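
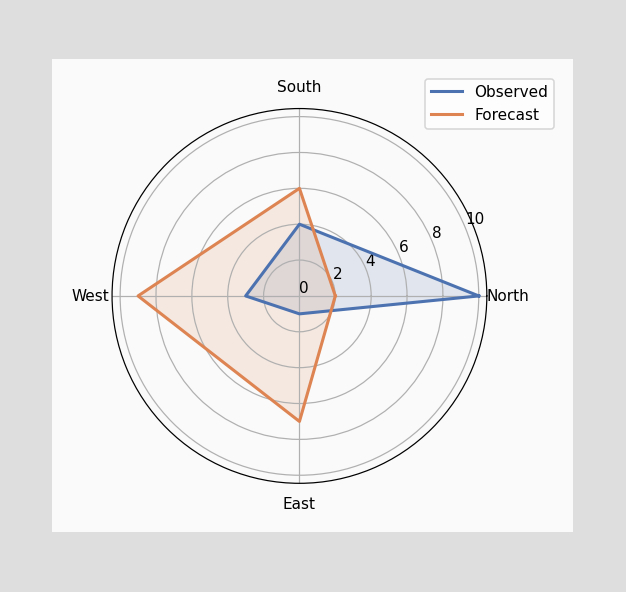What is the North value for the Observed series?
10

On the North axis, Observed reaches 10.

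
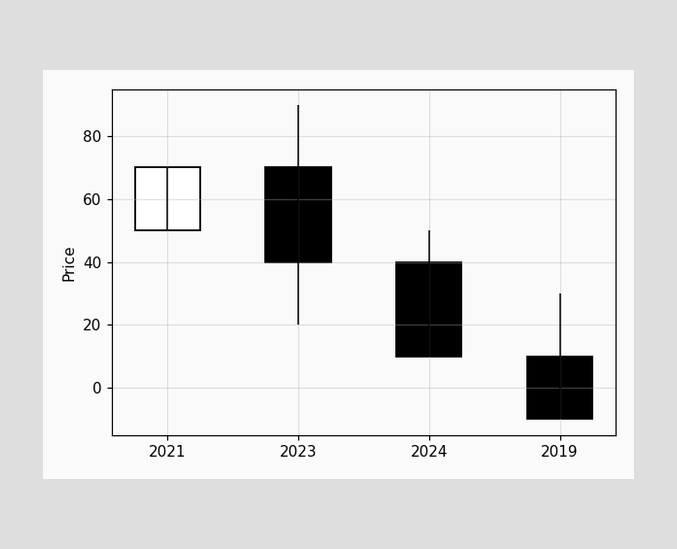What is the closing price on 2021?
The 2021 candle closes at 70.

70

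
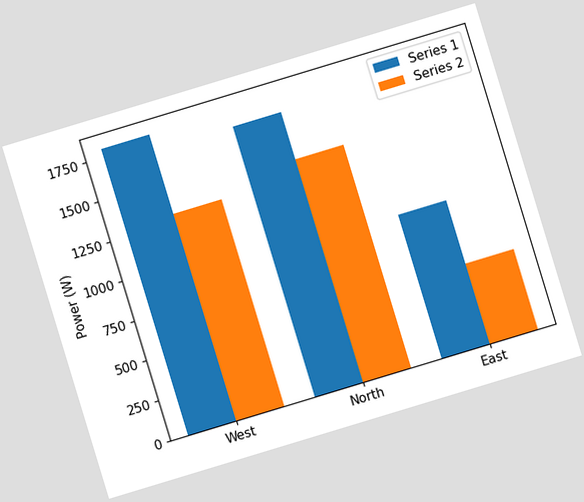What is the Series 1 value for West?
1800W

The chart is tilted about 17° counter-clockwise. The Series 1 bar at West reaches 1800W on the y-axis.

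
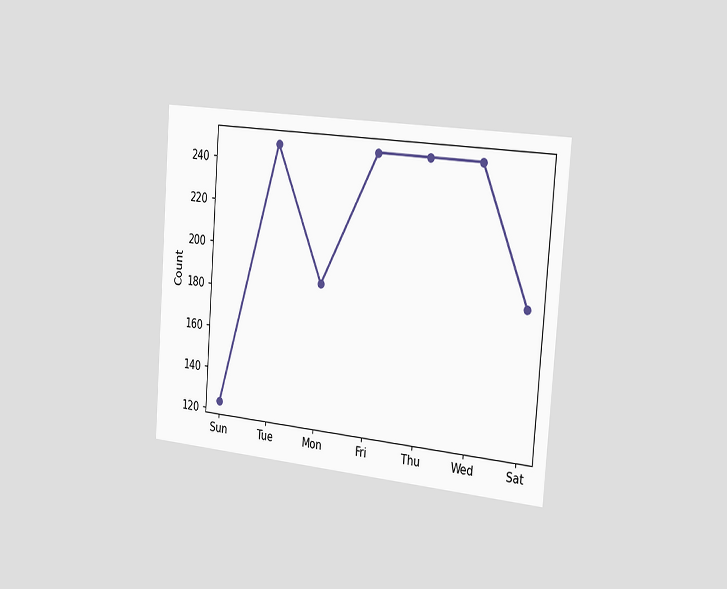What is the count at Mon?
186

The chart is tilted about 4° clockwise and viewed slightly from the right. At Mon, the line is at 186.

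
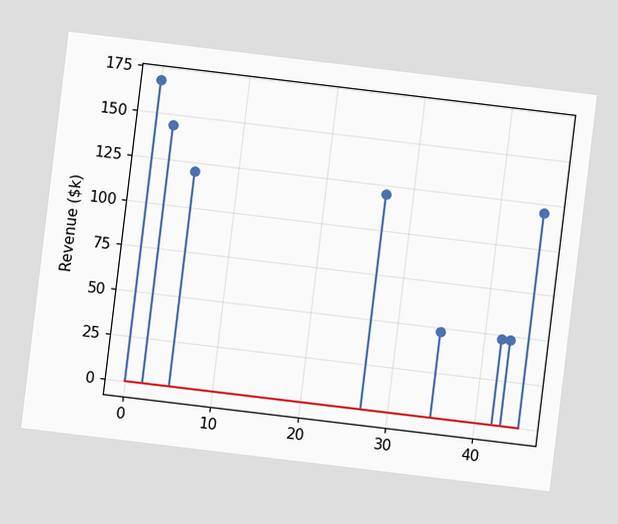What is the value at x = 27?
$120k

The chart is tilted about 7° clockwise. The stem at x=27 reaches $120k.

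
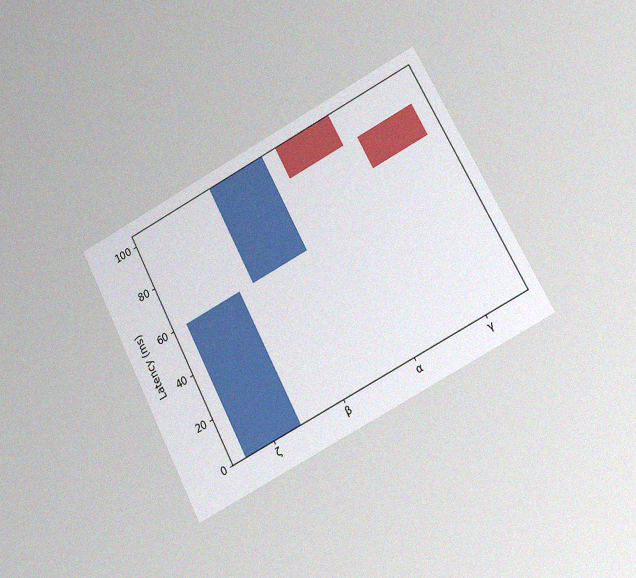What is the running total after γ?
75ms

The chart is tilted about 28° counter-clockwise and viewed at a slight angle, with some photo noise. After γ the running total reaches 75ms.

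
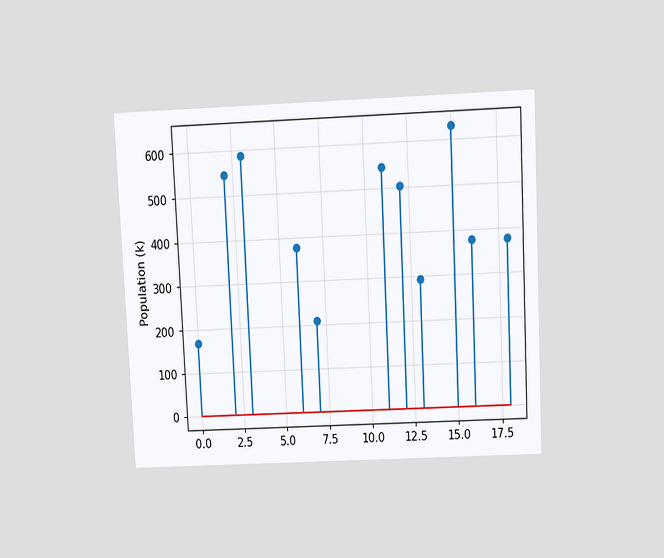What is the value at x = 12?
504k

The chart is tilted about 3° counter-clockwise and viewed slightly from above. The stem at x=12 reaches 504k.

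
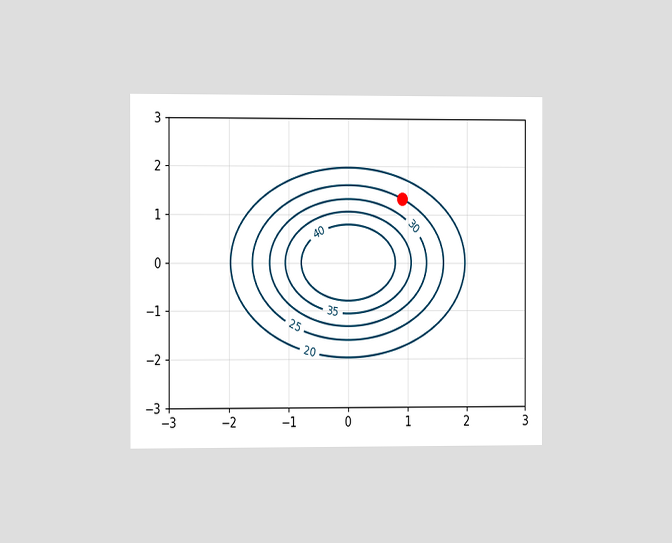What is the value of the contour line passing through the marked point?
The chart is viewed slightly from the left. The marked point sits on the contour labelled 25.

25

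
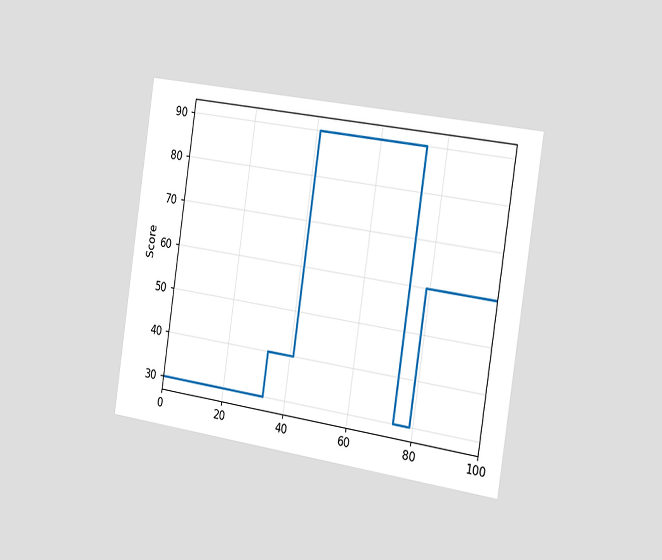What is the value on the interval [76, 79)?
30

The chart is tilted about 8° clockwise and viewed slightly from the right. On [76, 79) the step sits at 30.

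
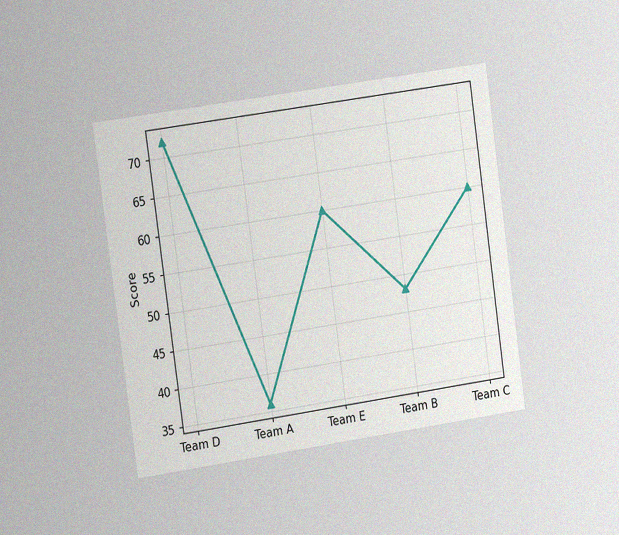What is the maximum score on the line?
72

The chart is tilted about 8° counter-clockwise and viewed slightly from the left, with some photo noise. The highest point is at Team D, and reading across to the y-axis gives 72.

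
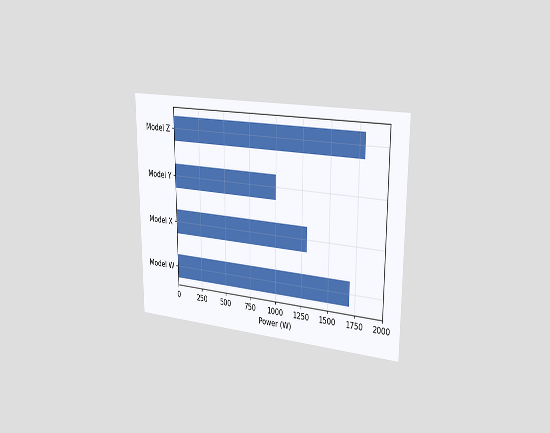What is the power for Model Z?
The chart is viewed slightly from the right. Reading along the chart's x-axis, the Model Z bar reaches 1800W.

1800W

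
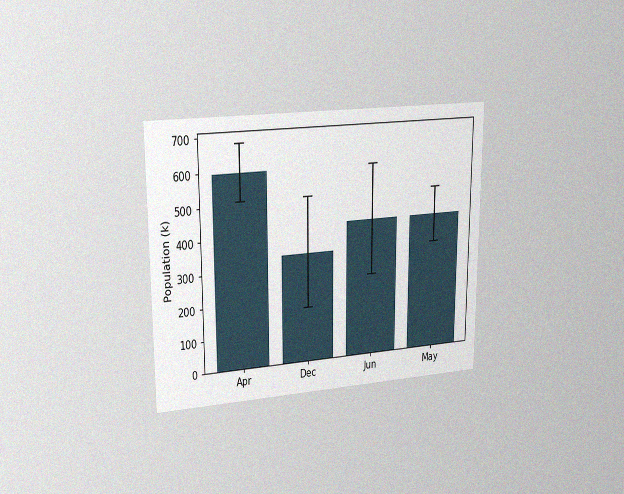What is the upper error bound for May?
510k

The chart is viewed at a slight angle, with some photo noise. The May bar's upper whisker reaches 510k.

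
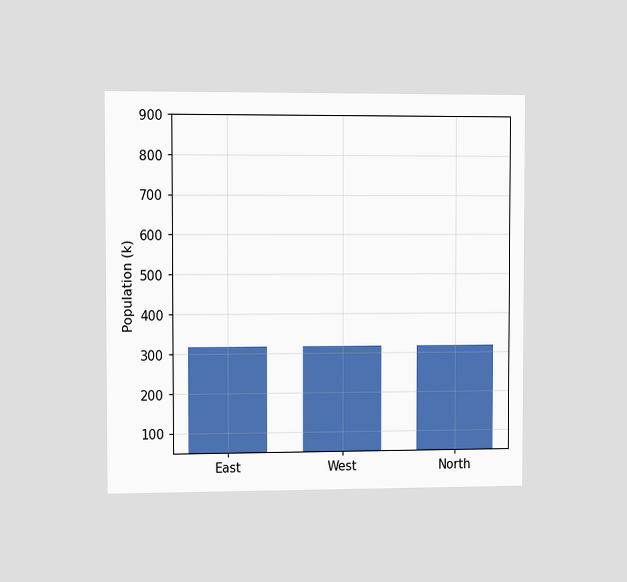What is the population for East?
The chart is viewed slightly from the left. Reading along the chart's y-axis, the East bar reaches 318k.

318k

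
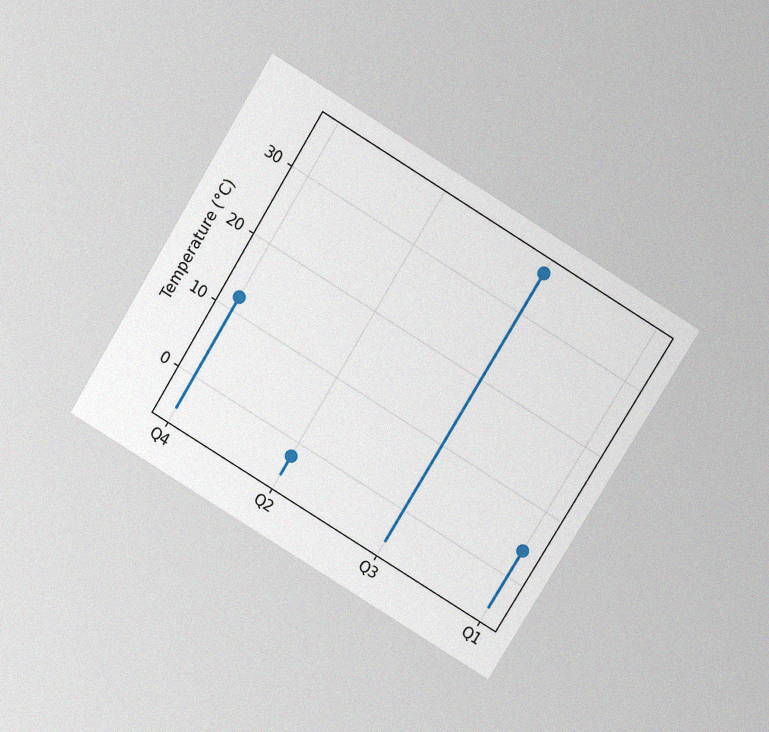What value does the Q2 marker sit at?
The chart is tilted about 31° clockwise and viewed at a slight angle, with some photo noise. The Q2 marker sits at -2°C.

-2°C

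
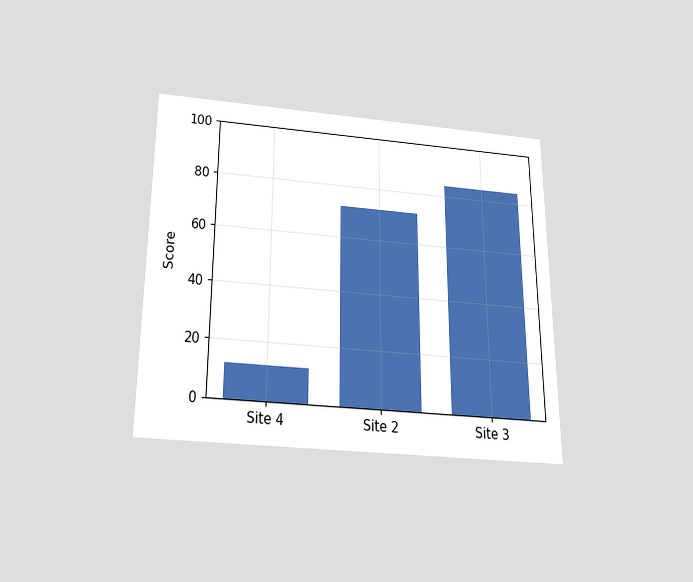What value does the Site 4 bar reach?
The chart is viewed slightly from below. Reading along the chart's y-axis, the Site 4 bar reaches 12.

12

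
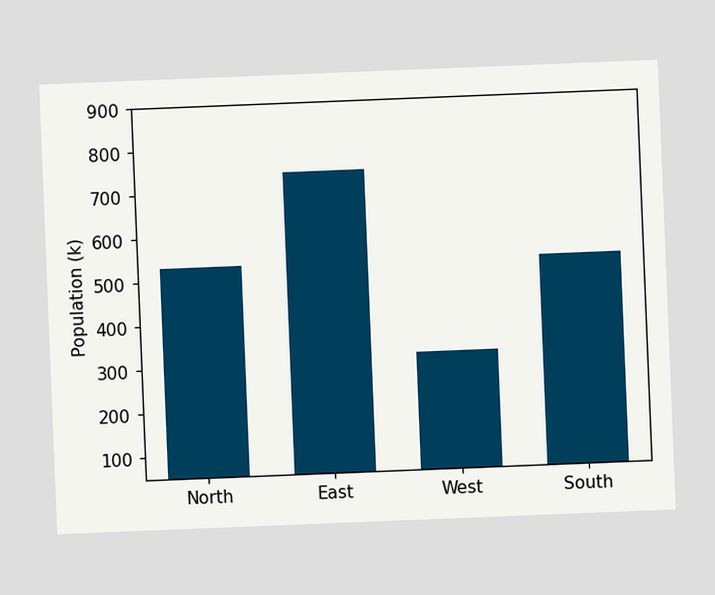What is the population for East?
742k

The chart is tilted about 2° counter-clockwise. Reading along the chart's y-axis, the East bar reaches 742k.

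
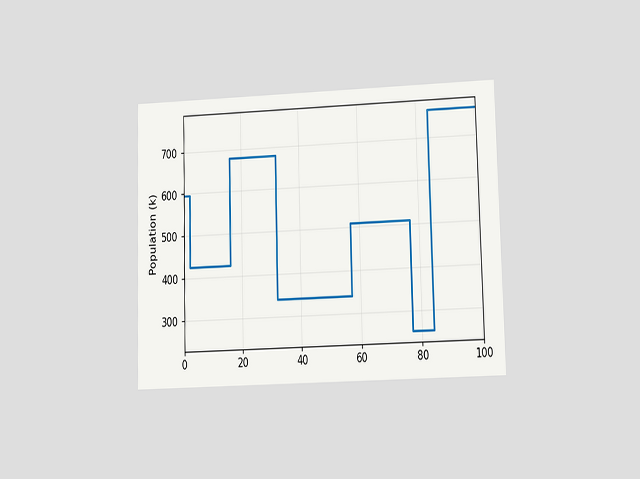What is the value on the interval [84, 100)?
765k

The chart is viewed at a slight angle. On [84, 100) the step sits at 765k.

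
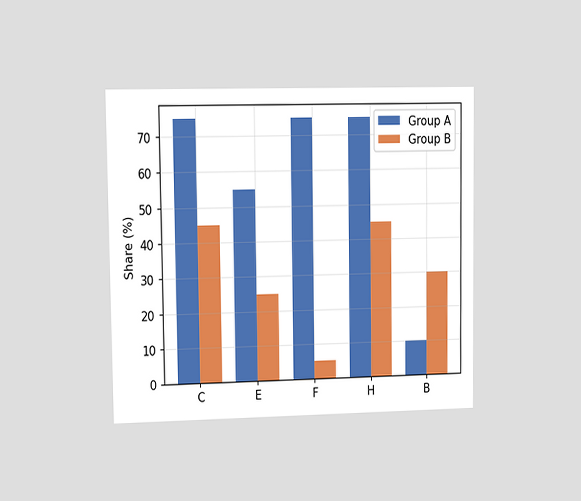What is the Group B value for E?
25%

The chart is viewed slightly from the left. The Group B bar at E reaches 25% on the y-axis.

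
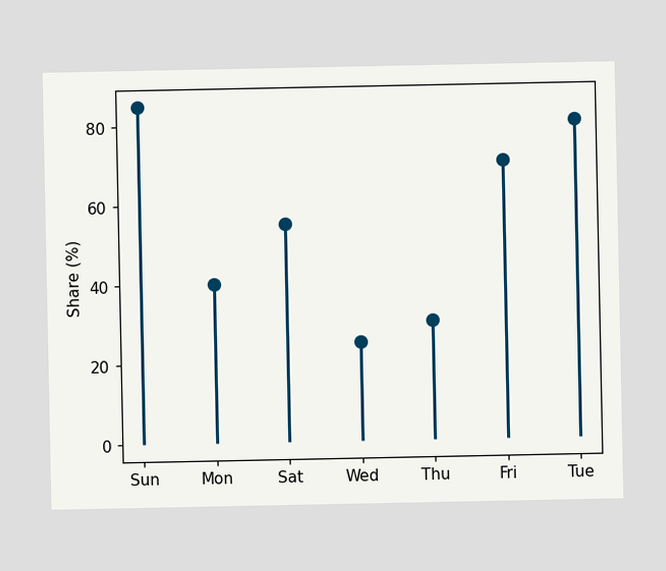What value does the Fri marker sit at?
The Fri marker sits at 70%.

70%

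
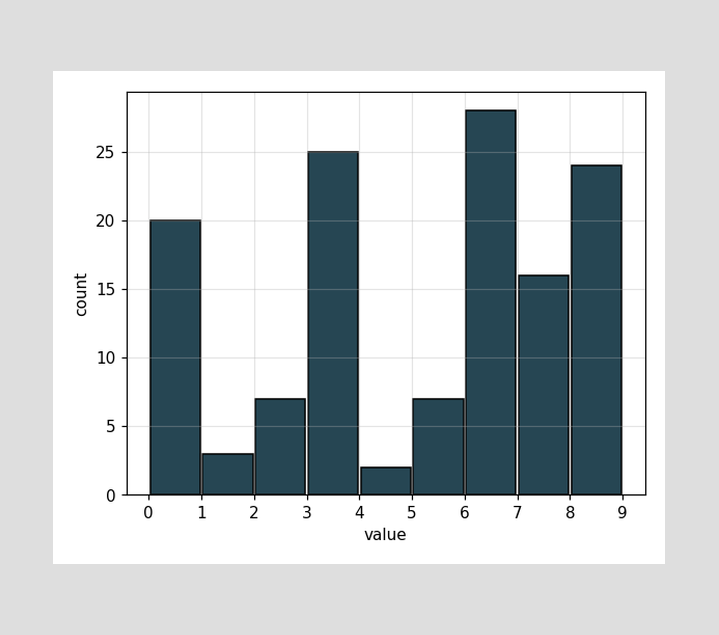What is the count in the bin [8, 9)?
24

The [8, 9) bin has height 24.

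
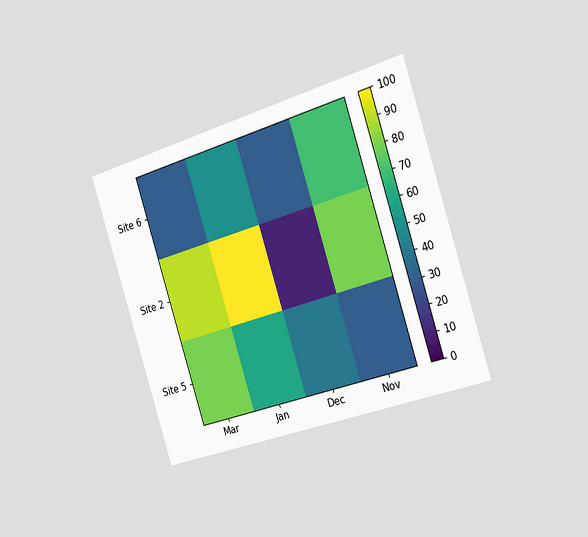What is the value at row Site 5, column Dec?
40

The chart is tilted about 18° counter-clockwise and viewed slightly from the right. Matching cell (Site 5, Dec) against the colorbar gives 40.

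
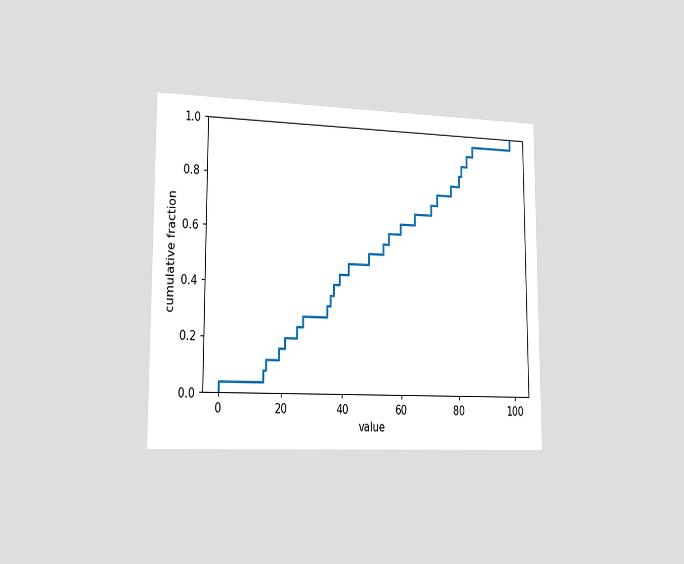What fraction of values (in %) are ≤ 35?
32%

The chart is viewed slightly from the left. At x=35 the ECDF step is at 32%.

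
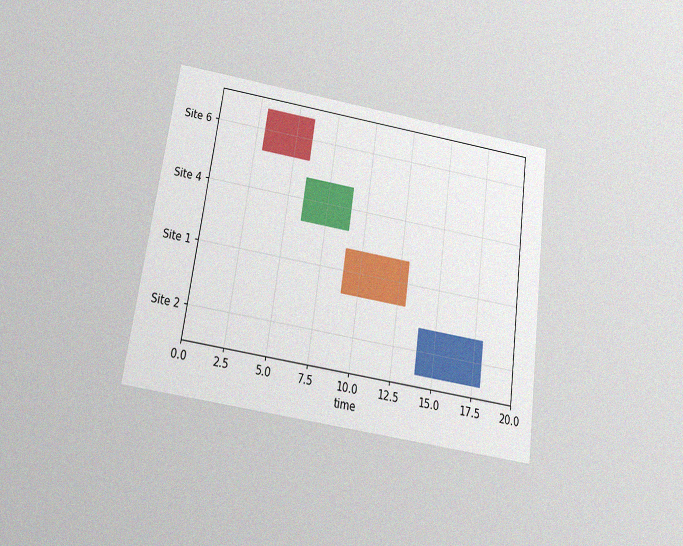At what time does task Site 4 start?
6

The chart is tilted about 8° clockwise and viewed slightly from below, with some photo noise. The Site 4 bar begins at t=6.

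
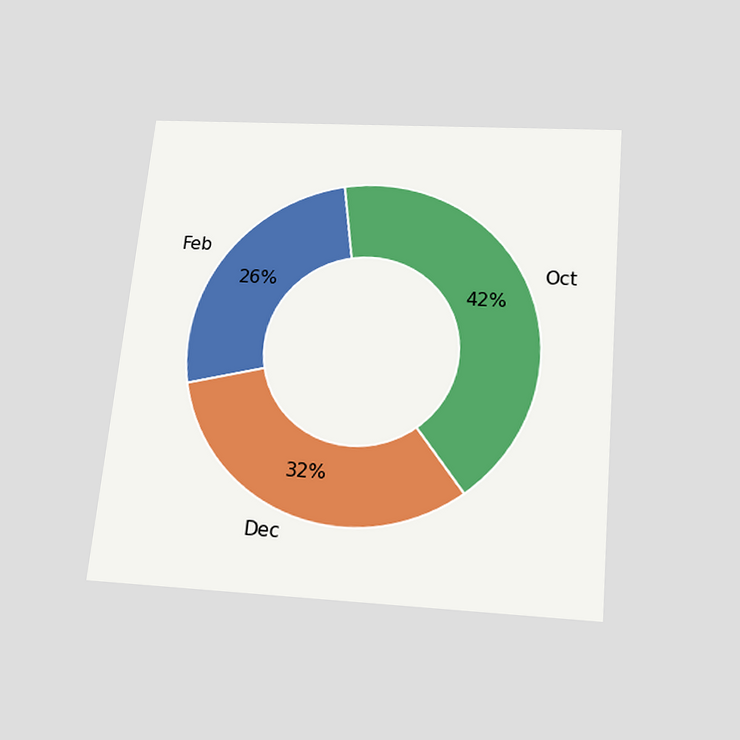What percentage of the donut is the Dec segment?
32%

The chart is tilted about 5° clockwise and viewed slightly from below. The Dec segment takes up 32% of the ring.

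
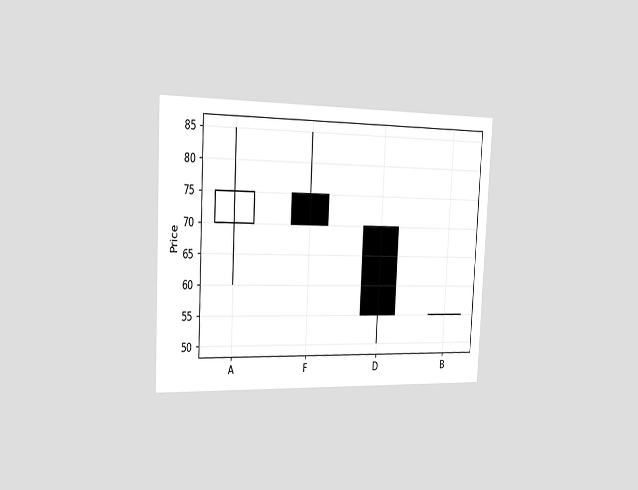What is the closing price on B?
The chart is tilted about 3° clockwise and viewed slightly from the left. The B candle closes at 55.

55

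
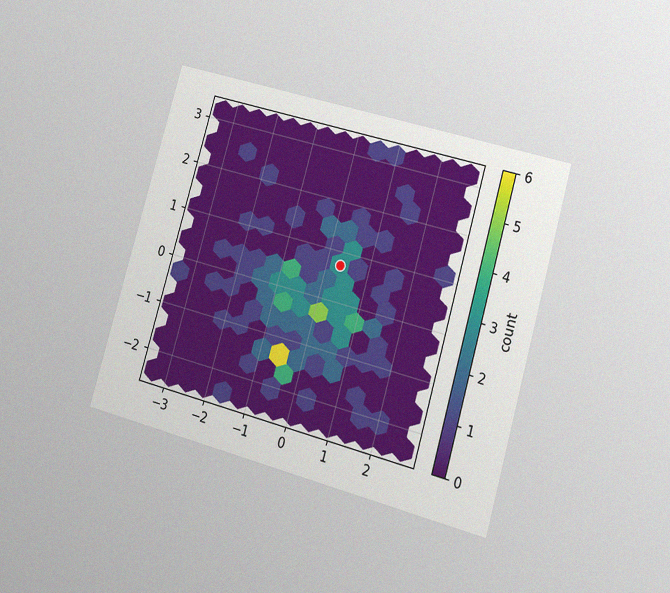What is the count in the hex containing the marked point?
The chart is tilted about 16° clockwise and viewed at a slight angle, with some photo noise. The marked hex reads 3 on the colorbar.

3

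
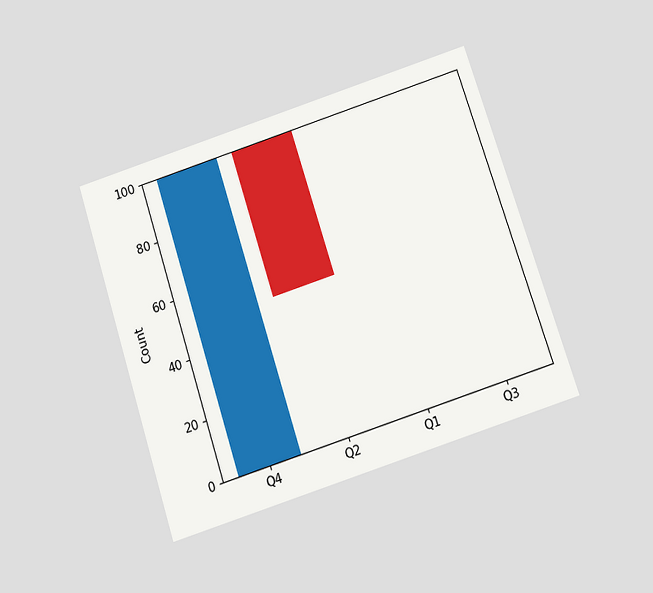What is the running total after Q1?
The chart is tilted about 18° counter-clockwise and viewed slightly from below. After Q1 the running total reaches 50.

50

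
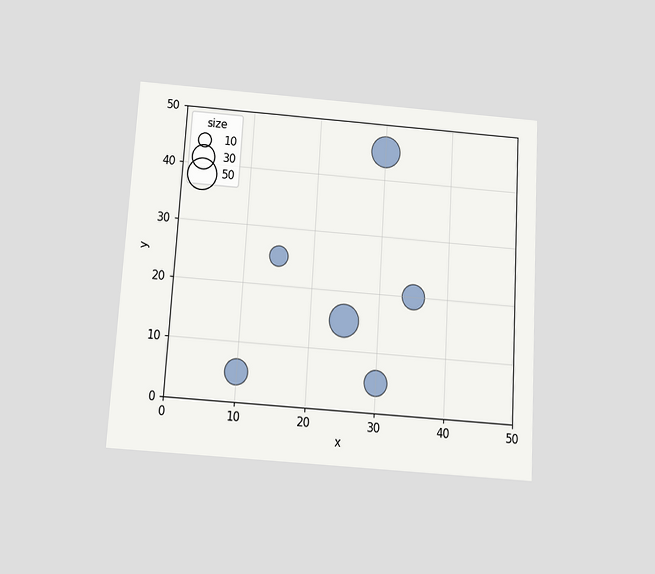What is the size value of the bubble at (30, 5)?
30

The chart is tilted about 3° clockwise and viewed slightly from below. Matching the bubble at (30, 5) against the size legend gives 30.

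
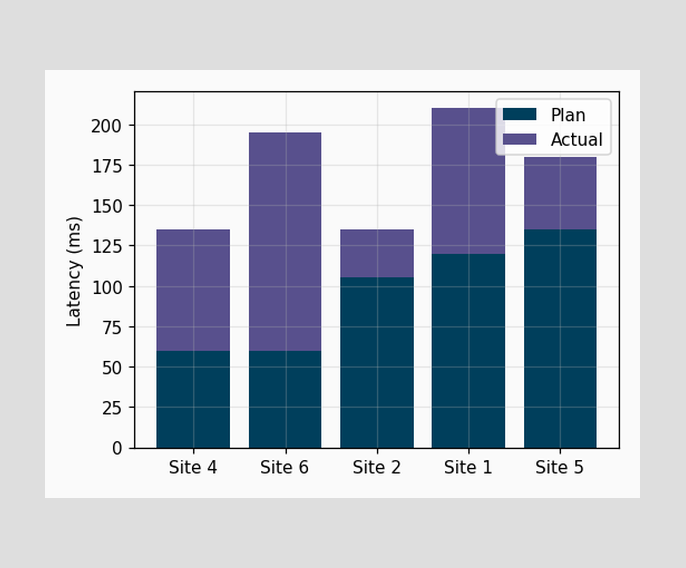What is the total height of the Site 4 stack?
The Site 4 stack's top reaches 135ms on the y-axis.

135ms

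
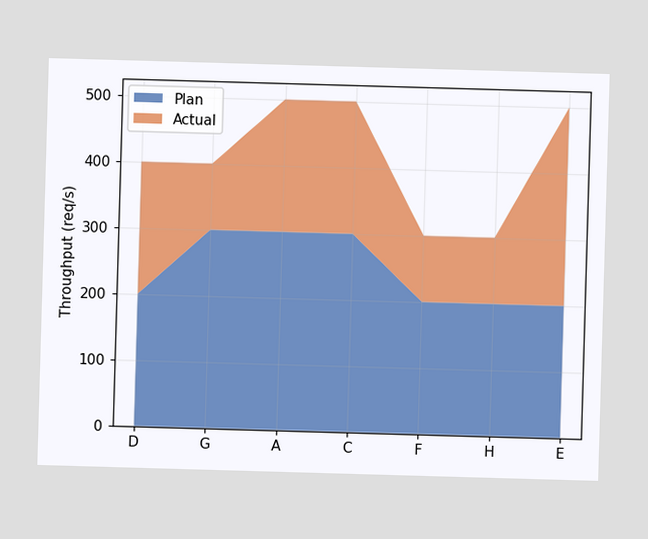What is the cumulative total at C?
The stacked total at C reaches 500req/s.

500req/s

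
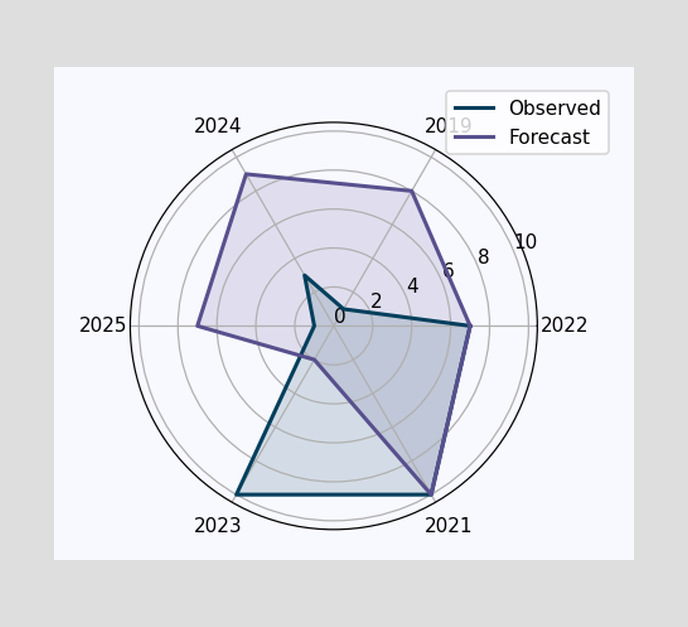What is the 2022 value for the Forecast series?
On the 2022 axis, Forecast reaches 7.

7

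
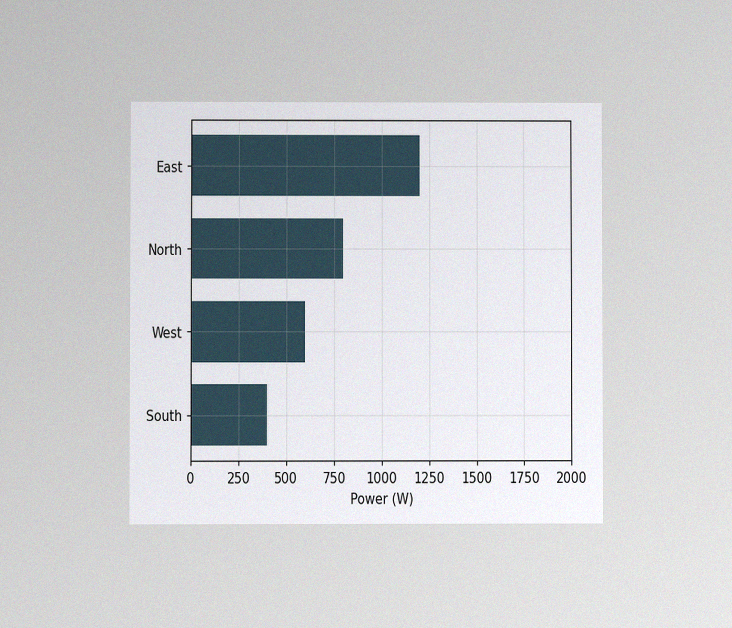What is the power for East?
The chart is viewed at a slight angle, with some photo noise. Reading along the chart's x-axis, the East bar reaches 1200W.

1200W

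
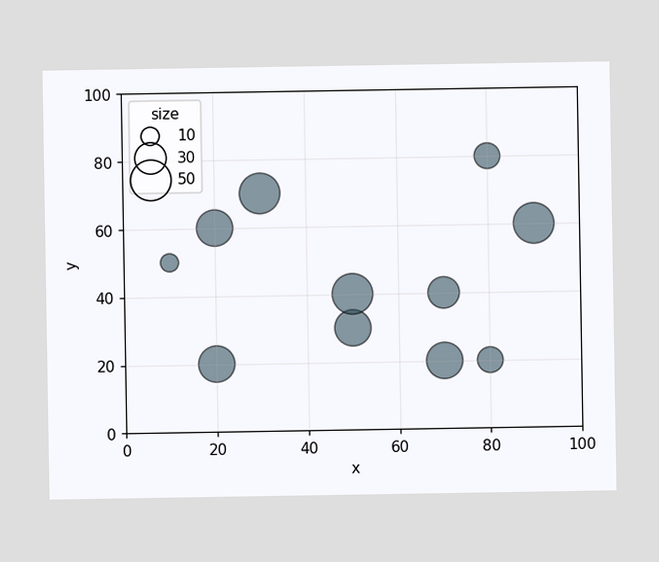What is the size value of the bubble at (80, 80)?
20

Matching the bubble at (80, 80) against the size legend gives 20.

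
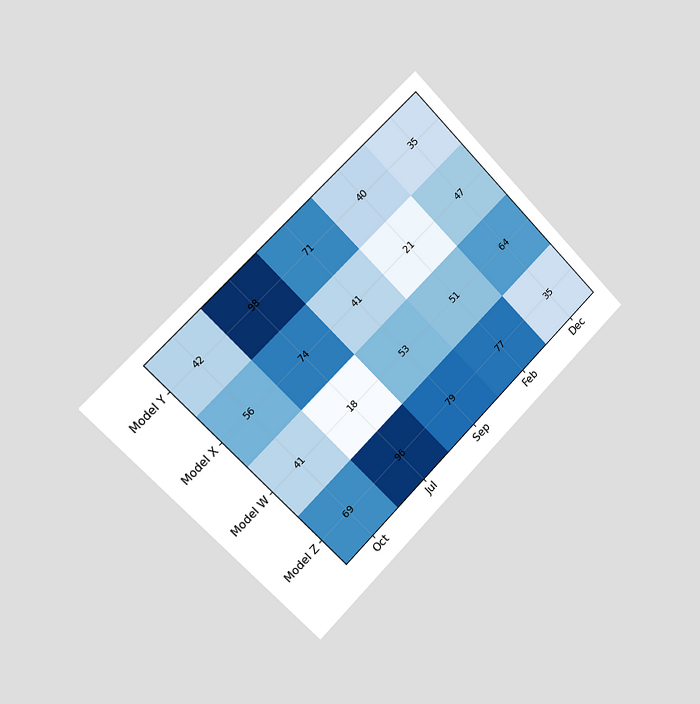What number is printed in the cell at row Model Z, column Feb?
77

The chart is tilted about 45° counter-clockwise and viewed slightly from the left. The (Model Z, Feb) cell reads 77.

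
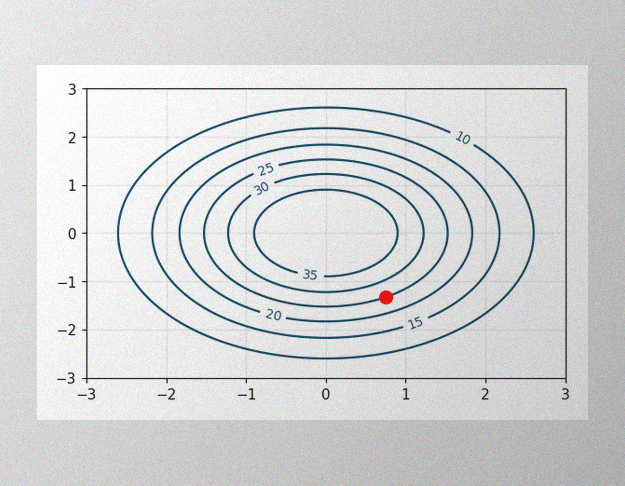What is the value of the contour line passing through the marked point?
The image has some photo noise and uneven lighting. The marked point sits on the contour labelled 25.

25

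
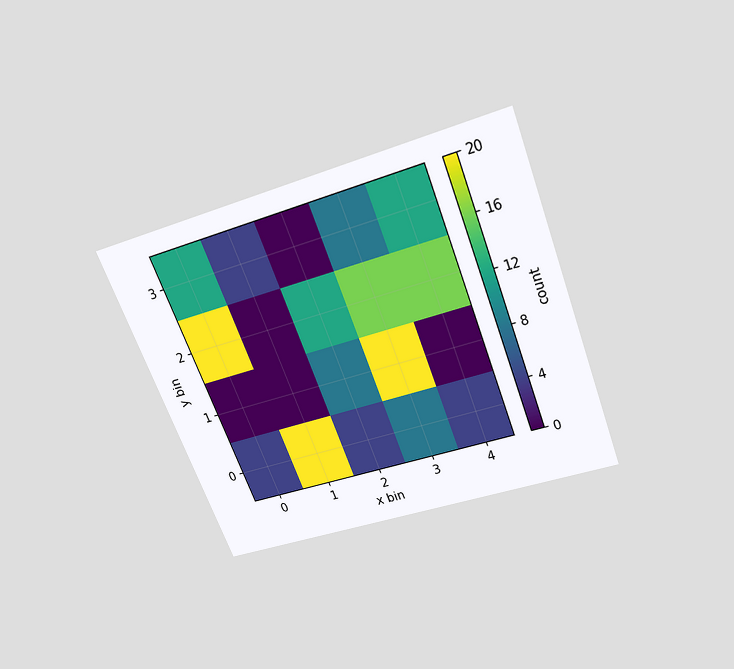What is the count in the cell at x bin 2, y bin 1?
8

The chart is tilted about 21° counter-clockwise and viewed slightly from above. Matching the cell (2, 1) against the colorbar gives 8.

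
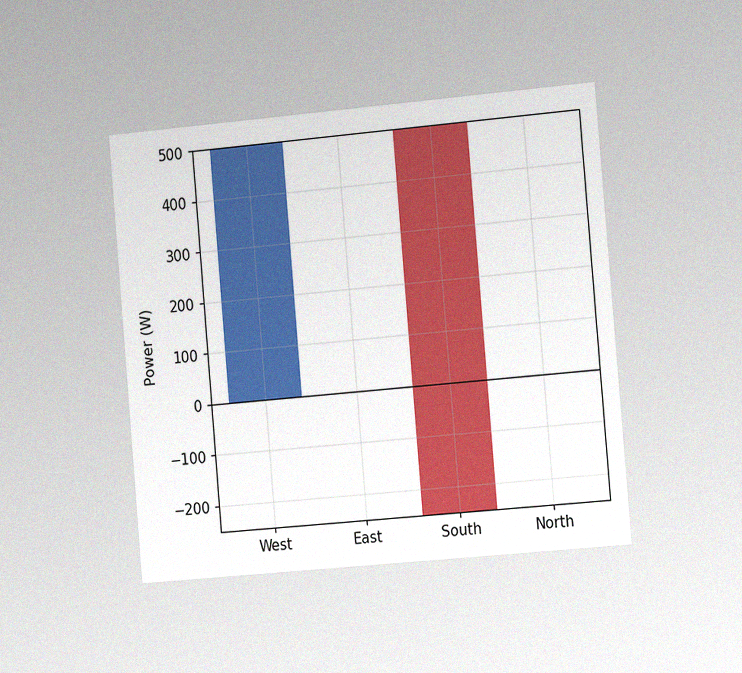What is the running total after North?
The chart is tilted about 5° counter-clockwise and viewed at a slight angle, with some photo noise. After North the running total reaches -250W.

-250W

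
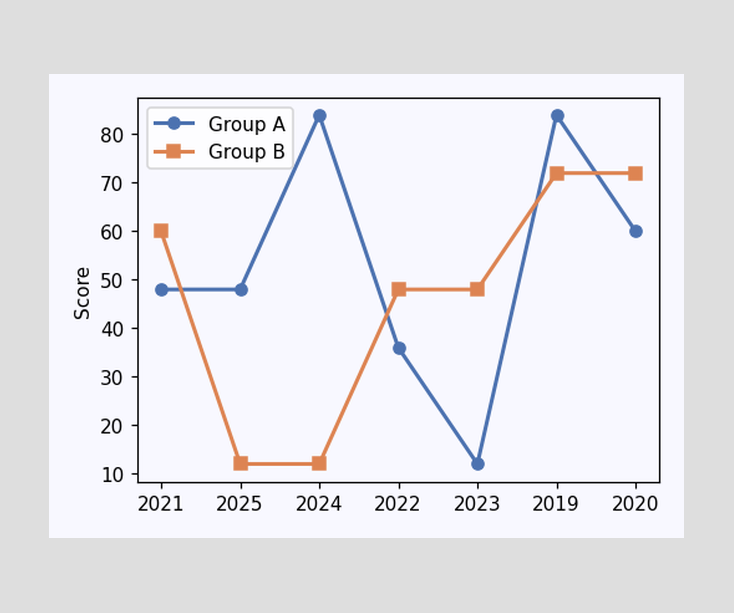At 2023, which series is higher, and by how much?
Group B, by 36

At 2023, Group B sits above the other line by 36.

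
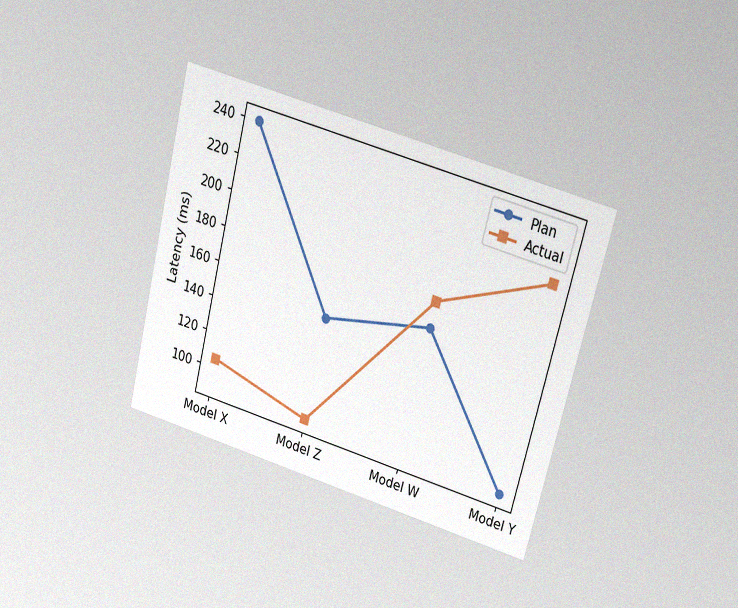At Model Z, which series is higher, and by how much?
Plan, by 60ms

The chart is tilted about 14° clockwise and viewed at a slight angle, with some photo noise. At Model Z, Plan sits above the other line by 60ms.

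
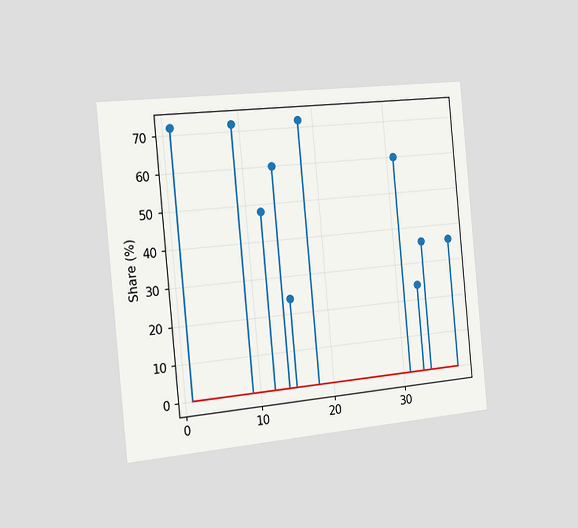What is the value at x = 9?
72%

The chart is tilted about 5° counter-clockwise and viewed slightly from the left. The stem at x=9 reaches 72%.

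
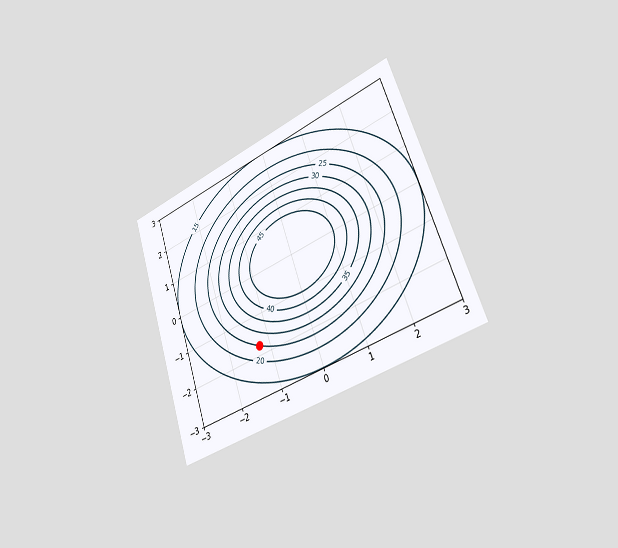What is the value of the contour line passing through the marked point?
The chart is tilted about 19° counter-clockwise and viewed slightly from the right. The marked point sits on the contour labelled 25.

25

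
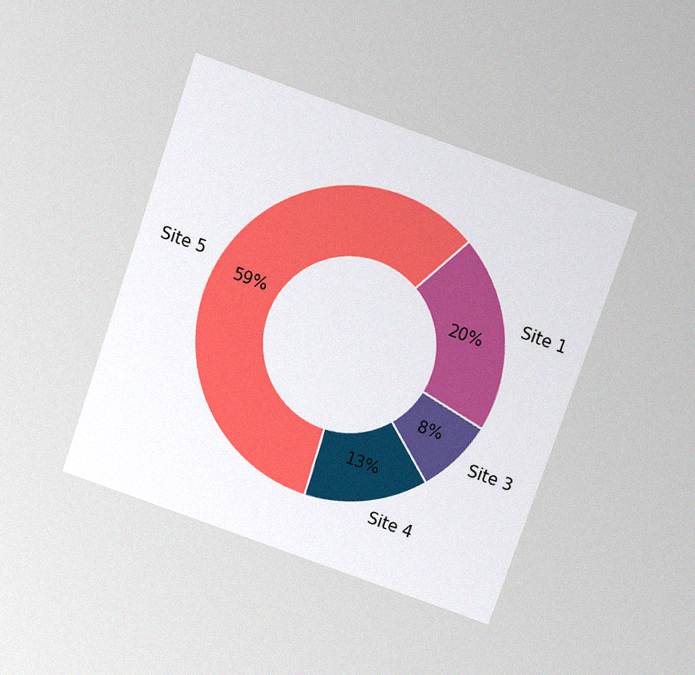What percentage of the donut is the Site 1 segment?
20%

The chart is tilted about 19° clockwise and viewed slightly from above, with some photo noise. The Site 1 segment takes up 20% of the ring.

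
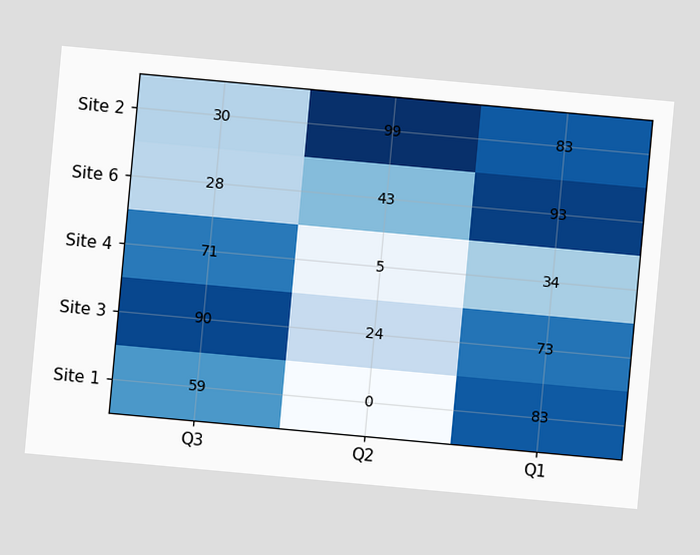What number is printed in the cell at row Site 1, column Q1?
The chart is tilted about 5° clockwise. The (Site 1, Q1) cell reads 83.

83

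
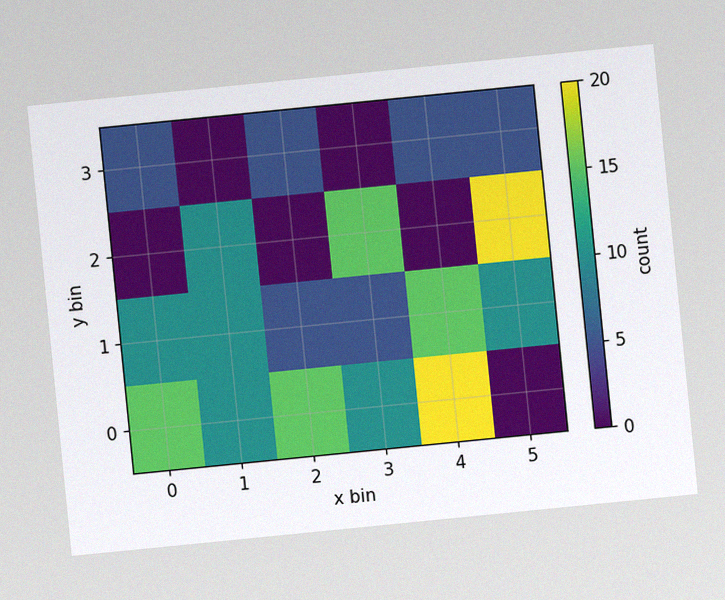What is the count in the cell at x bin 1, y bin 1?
10

The chart is tilted about 6° counter-clockwise, with some photo noise. Matching the cell (1, 1) against the colorbar gives 10.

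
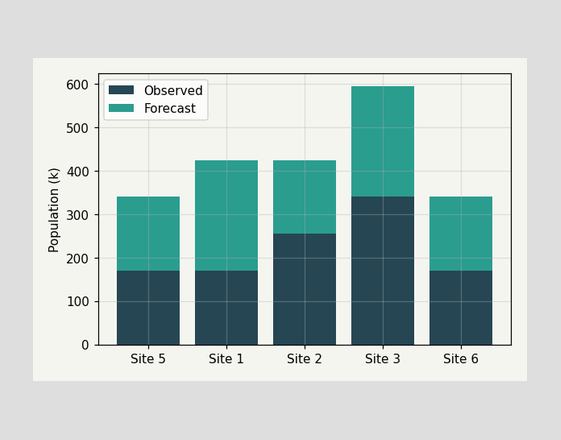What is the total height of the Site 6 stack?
The Site 6 stack's top reaches 340k on the y-axis.

340k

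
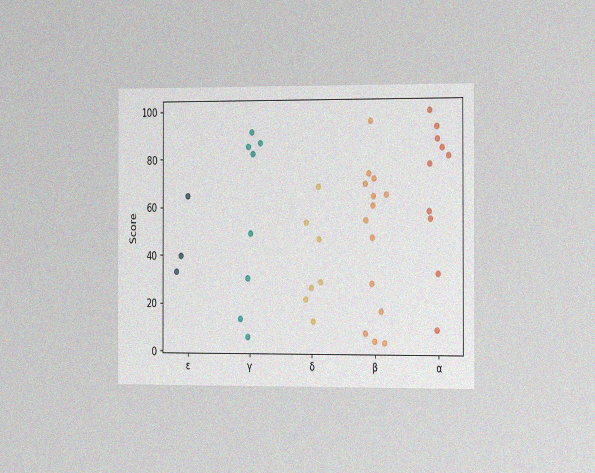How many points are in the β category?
14

The chart is viewed slightly from the right, with some photo noise. Counting the markers in the β column gives 14.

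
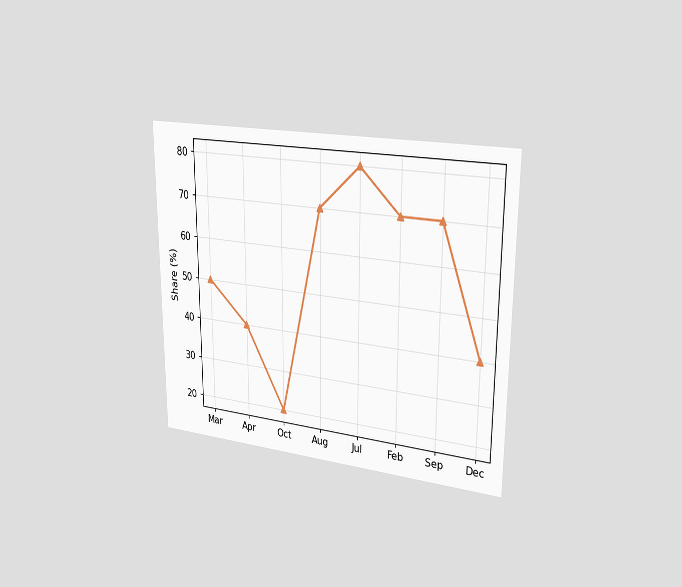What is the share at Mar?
The chart is viewed slightly from the right. At Mar, the line is at 50%.

50%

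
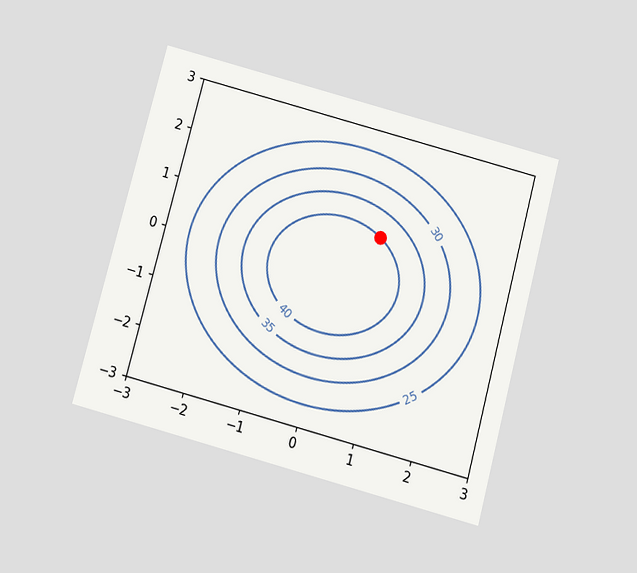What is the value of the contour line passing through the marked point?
The chart is tilted about 15° clockwise and viewed slightly from below. The marked point sits on the contour labelled 40.

40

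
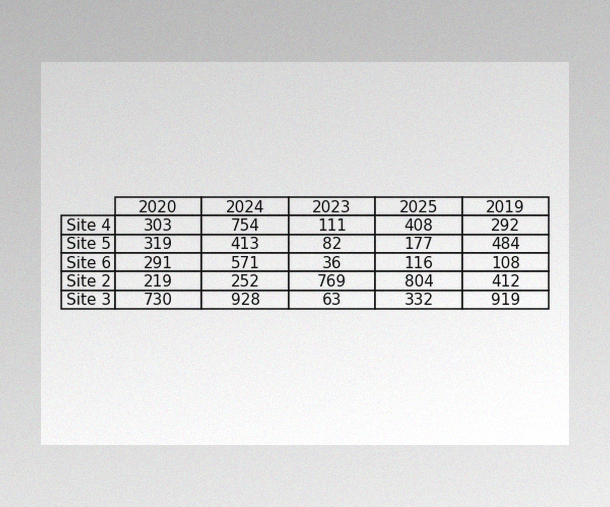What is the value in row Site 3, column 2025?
The image has some photo noise and uneven lighting. The (Site 3, 2025) cell reads 332.

332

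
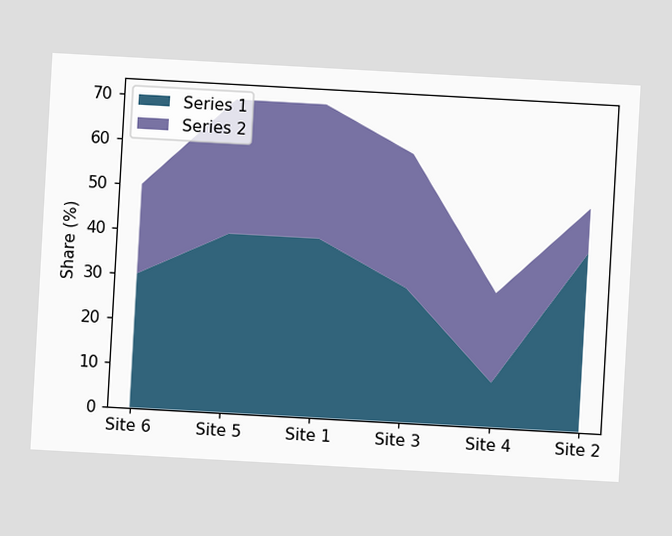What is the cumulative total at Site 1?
70%

The chart is tilted about 3° clockwise. The stacked total at Site 1 reaches 70%.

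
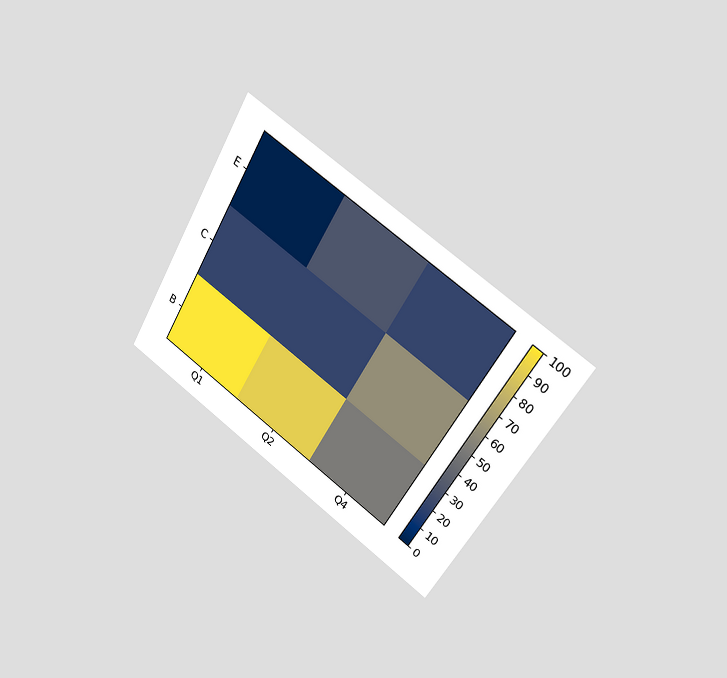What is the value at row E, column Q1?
The chart is tilted about 31° clockwise and viewed slightly from the right. Matching cell (E, Q1) against the colorbar gives 0.

0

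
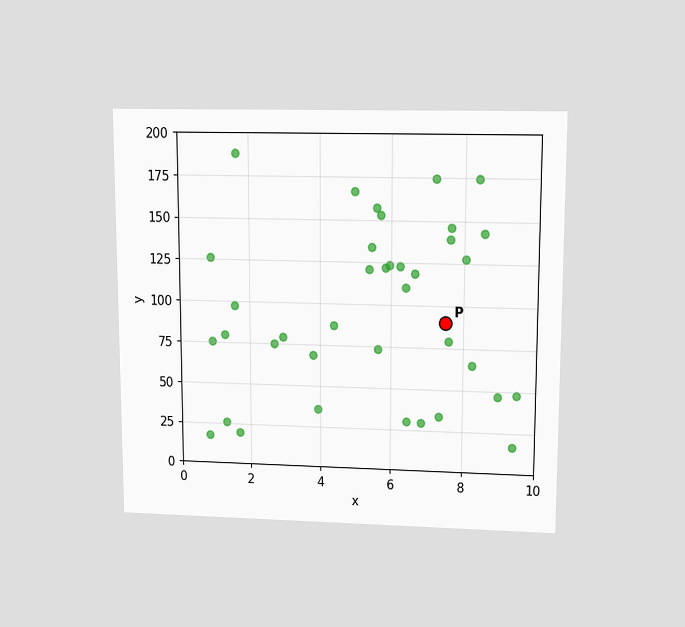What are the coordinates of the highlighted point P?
(7.5, 90)

The chart is viewed at a slight angle. Following the gridlines from P to each axis, P sits at (7.5, 90).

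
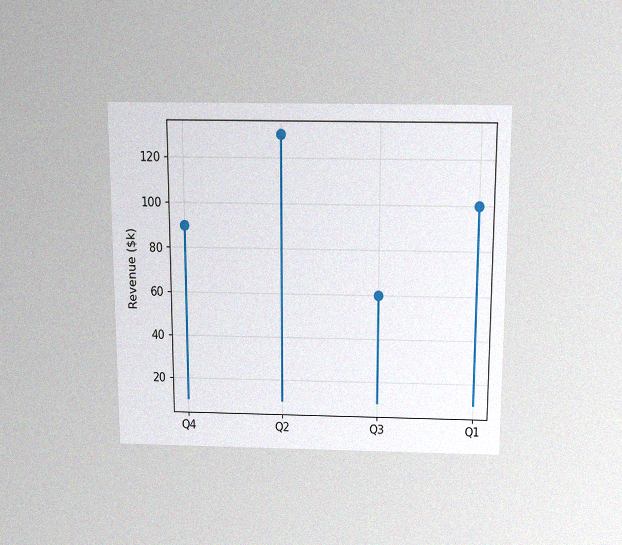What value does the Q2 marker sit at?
The chart is viewed slightly from above, with some photo noise. The Q2 marker sits at $130k.

$130k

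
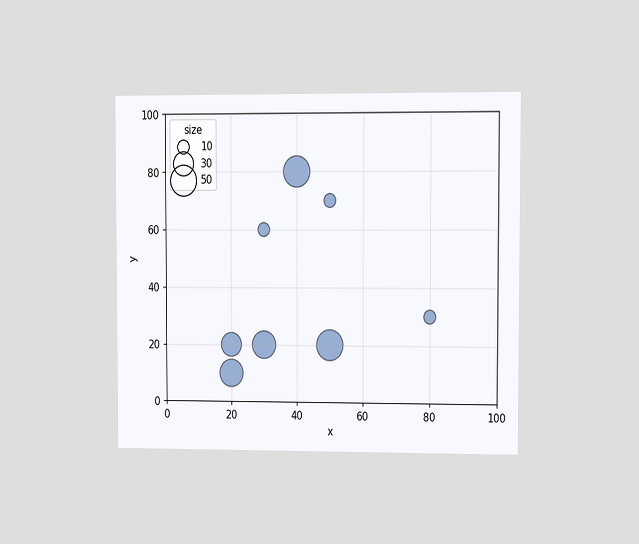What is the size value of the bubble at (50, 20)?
50

The chart is viewed at a slight angle. Matching the bubble at (50, 20) against the size legend gives 50.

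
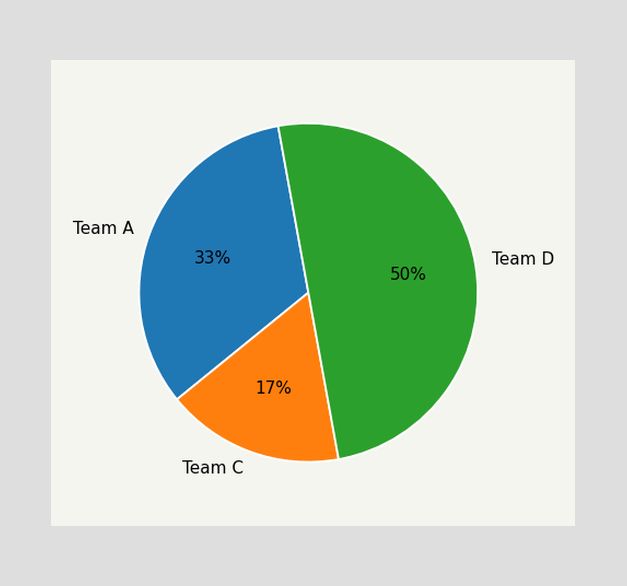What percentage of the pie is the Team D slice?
The Team D slice takes up 50% of the pie.

50%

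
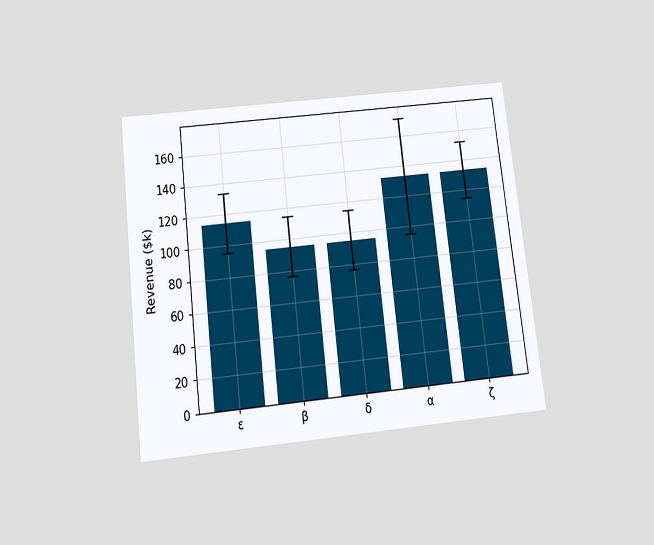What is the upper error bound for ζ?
The chart is tilted about 6° counter-clockwise and viewed slightly from below. The ζ bar's upper whisker reaches $152k.

$152k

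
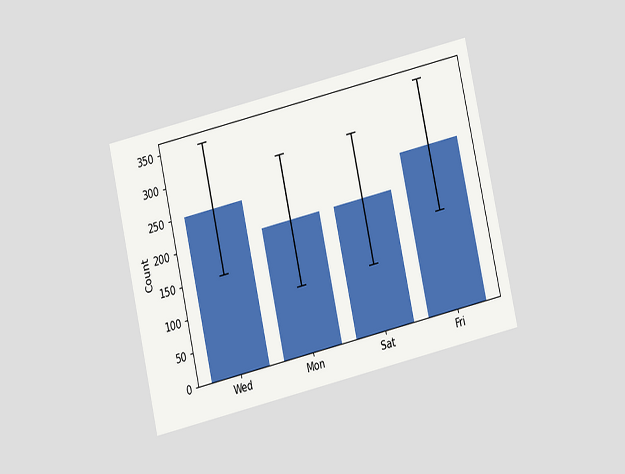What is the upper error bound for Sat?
300

The chart is tilted about 13° counter-clockwise and viewed at a slight angle. The Sat bar's upper whisker reaches 300.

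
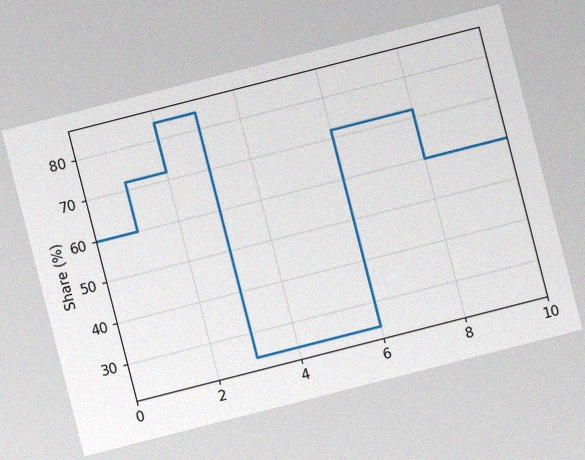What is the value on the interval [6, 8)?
72%

The chart is tilted about 14° counter-clockwise, with some photo noise. On [6, 8) the step sits at 72%.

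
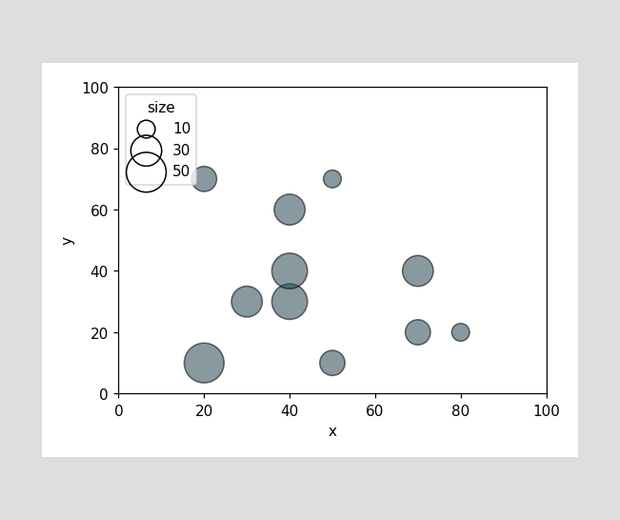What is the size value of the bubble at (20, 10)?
50

Matching the bubble at (20, 10) against the size legend gives 50.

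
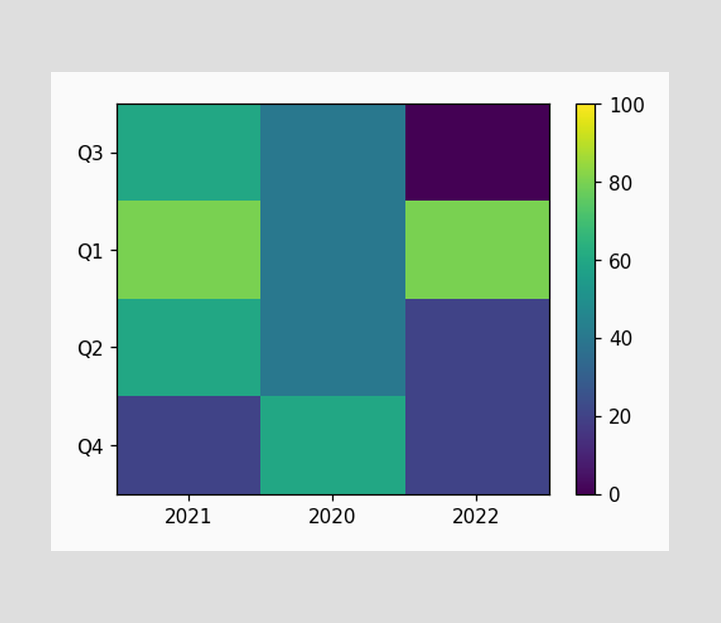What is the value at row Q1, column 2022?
Matching cell (Q1, 2022) against the colorbar gives 80.

80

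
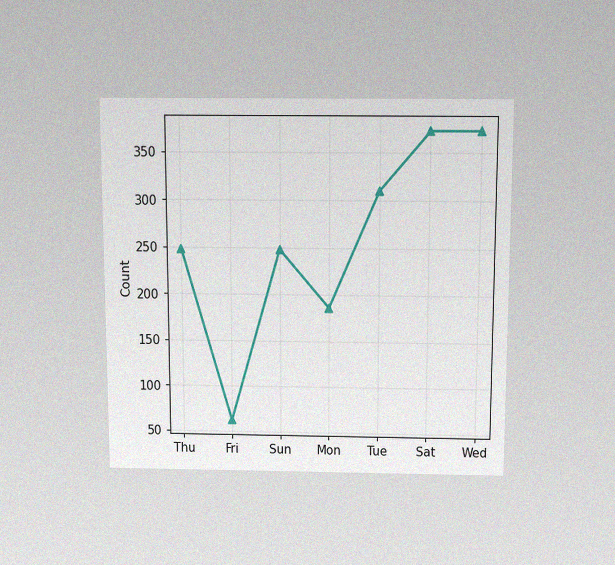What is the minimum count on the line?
The chart is viewed slightly from above, with some photo noise. The lowest point is at Fri, and reading across to the y-axis gives 62.

62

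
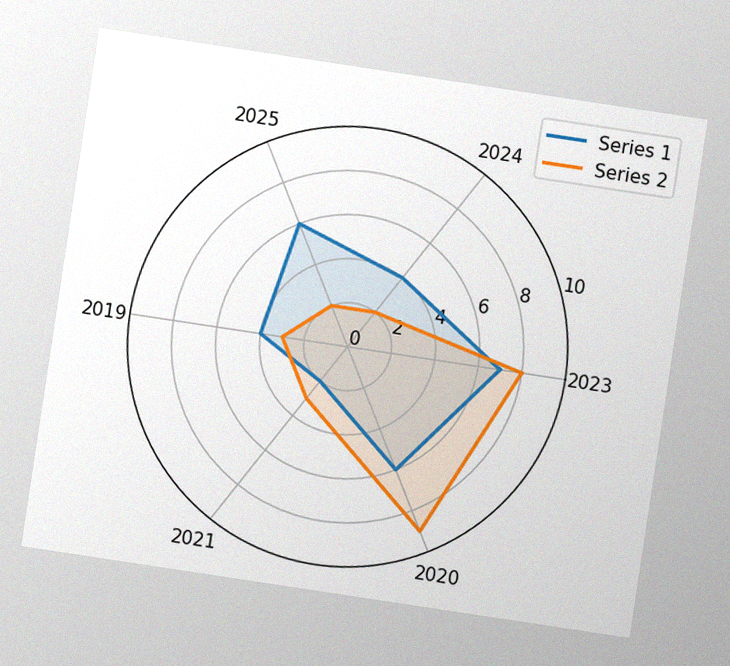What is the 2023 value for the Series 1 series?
The chart is tilted about 9° clockwise, with some photo noise. On the 2023 axis, Series 1 reaches 7.

7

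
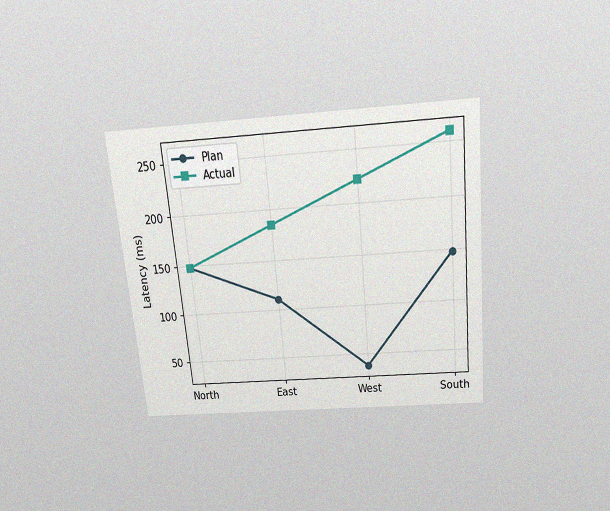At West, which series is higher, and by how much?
Actual, by 185ms

The chart is tilted about 6° counter-clockwise and viewed slightly from above, with some photo noise. At West, Actual sits above the other line by 185ms.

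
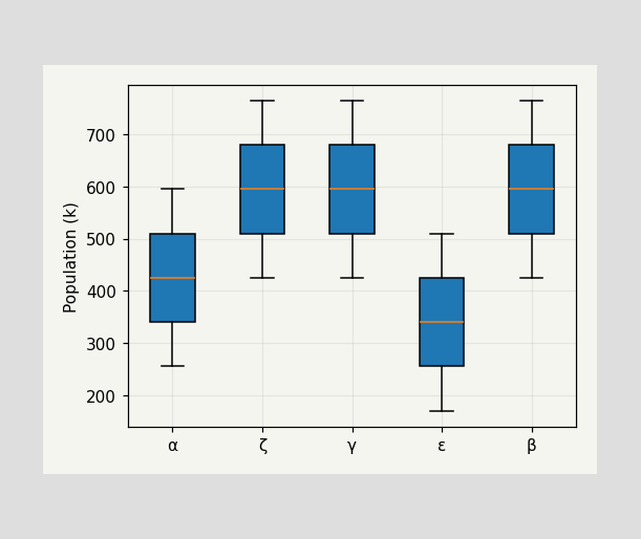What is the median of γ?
The median line in the γ box sits at 595k.

595k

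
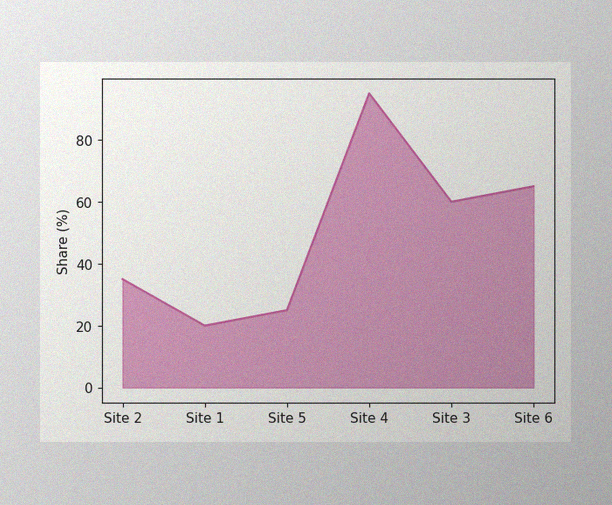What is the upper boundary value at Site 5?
25%

The image has some photo noise and uneven lighting. At Site 5 the upper boundary is at 25%.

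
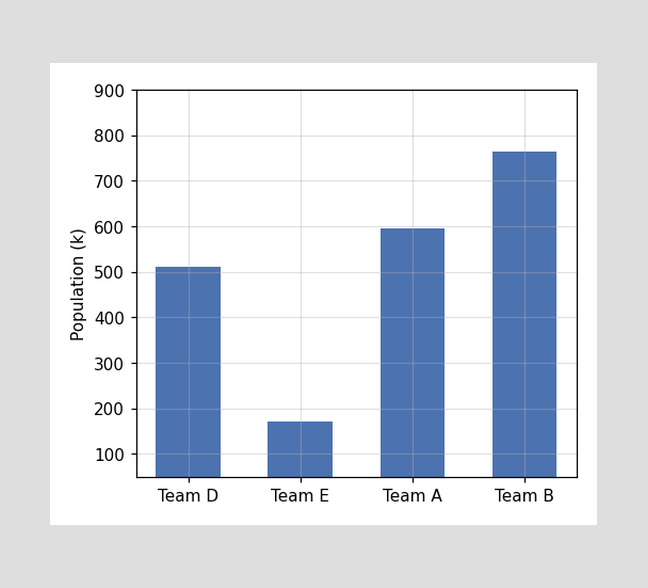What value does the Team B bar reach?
Reading along the chart's y-axis, the Team B bar reaches 765k.

765k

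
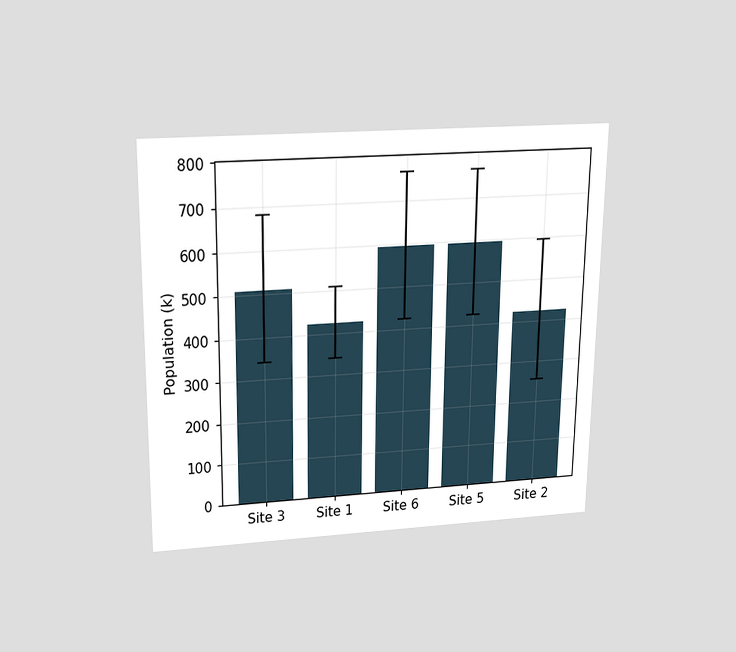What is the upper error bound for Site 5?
The chart is viewed slightly from above. The Site 5 bar's upper whisker reaches 765k.

765k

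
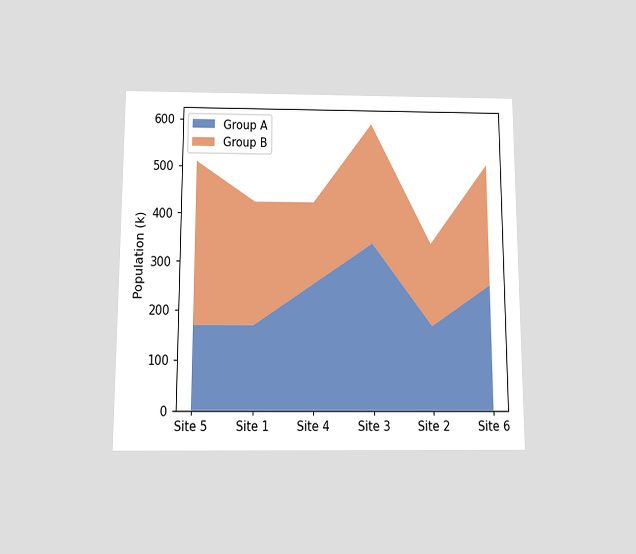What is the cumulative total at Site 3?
595k

The chart is viewed slightly from below. The stacked total at Site 3 reaches 595k.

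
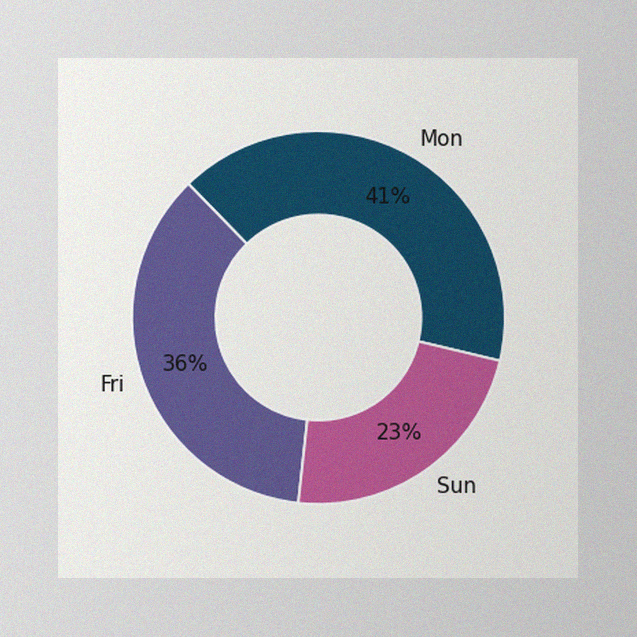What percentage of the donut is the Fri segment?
36%

The image has some photo noise and uneven lighting. The Fri segment takes up 36% of the ring.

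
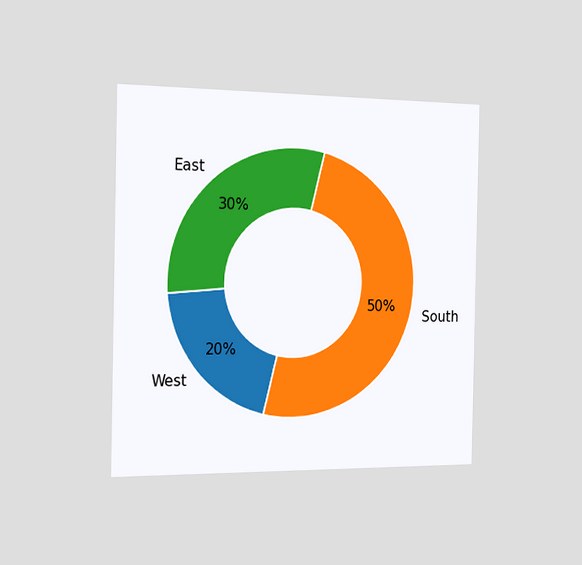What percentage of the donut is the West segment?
20%

The chart is viewed slightly from the left. The West segment takes up 20% of the ring.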